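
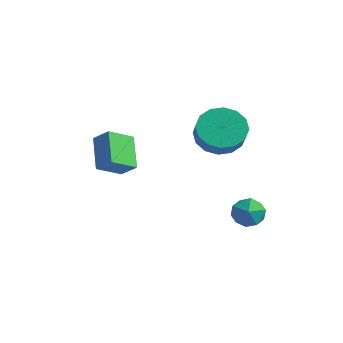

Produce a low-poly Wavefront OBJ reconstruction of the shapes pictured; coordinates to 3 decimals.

v 2.277 1.181 0.399
v 3.026 0.965 -0.227
v 3.513 0.503 0.515
v 2.763 0.719 1.141
v 3.151 1.424 -0.022
v 3.637 0.962 0.72
v 3.041 1.818 0.295
v 3.527 1.356 1.037
v 2.726 2.041 0.64
v 3.212 1.579 1.382
v 2.291 2.034 0.921
v 2.778 1.572 1.662
v 1.853 1.798 1.061
v 2.339 1.337 1.803
v 1.527 1.397 1.025
v 2.014 0.935 1.767
v 1.403 0.938 0.82
v 1.889 0.476 1.562
v 1.513 0.544 0.503
v 1.999 0.082 1.245
v 1.828 0.321 0.158
v 2.314 -0.141 0.9
v 2.262 0.328 -0.122
v 2.749 -0.134 0.619
v 2.701 0.563 -0.263
v 3.187 0.102 0.479
v 2.906 2.217 -4.22
v 3.311 2.451 -3.586
v 3.249 1.009 -3.994
v 3.654 1.243 -3.36
v 2.866 1.277 -3.359
v 2.655 2.024 -3.498
v 3.905 1.436 -4.082
v 3.694 2.183 -4.221
v 3.929 1.969 -3.5
v 3.287 1.87 -3.053
v 3.273 1.59 -4.527
v 2.631 1.491 -4.08
v -0.581 -1.152 -1.766
v -0.948 -2.172 -1.143
v -1.498 -0.251 -0.831
v -1.865 -1.271 -0.208
v 0.105 -1.049 -1.192
v -0.262 -2.069 -0.569
v -0.812 -0.148 -0.257
v -1.179 -1.168 0.366
f 2 1 5
f 2 5 3
f 3 5 6
f 3 6 4
f 5 1 7
f 5 7 6
f 6 7 8
f 6 8 4
f 7 1 9
f 7 9 8
f 8 9 10
f 8 10 4
f 9 1 11
f 9 11 10
f 10 11 12
f 10 12 4
f 11 1 13
f 11 13 12
f 12 13 14
f 12 14 4
f 13 1 15
f 13 15 14
f 14 15 16
f 14 16 4
f 15 1 17
f 15 17 16
f 16 17 18
f 16 18 4
f 17 1 19
f 17 19 18
f 18 19 20
f 18 20 4
f 19 1 21
f 19 21 20
f 20 21 22
f 20 22 4
f 21 1 23
f 21 23 22
f 22 23 24
f 22 24 4
f 23 1 25
f 23 25 24
f 24 25 26
f 24 26 4
f 25 1 2
f 25 2 26
f 26 2 3
f 26 3 4
f 27 38 32
f 27 32 28
f 27 28 34
f 27 34 37
f 27 37 38
f 28 32 36
f 32 38 31
f 38 37 29
f 37 34 33
f 34 28 35
f 30 36 31
f 30 31 29
f 30 29 33
f 30 33 35
f 30 35 36
f 31 36 32
f 29 31 38
f 33 29 37
f 35 33 34
f 36 35 28
f 40 42 39
f 43 40 39
f 39 42 41
f 41 43 39
f 40 46 42
f 44 40 43
f 44 46 40
f 42 46 41
f 45 43 41
f 41 46 45
f 45 44 43
f 46 44 45



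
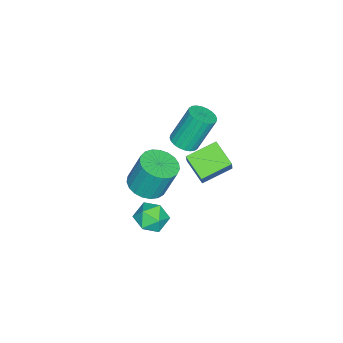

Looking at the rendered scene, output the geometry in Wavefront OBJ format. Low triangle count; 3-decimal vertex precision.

v -3.189 2.751 -0.864
v -3.871 1.626 -0.142
v -2.324 3.073 0.455
v -3.006 1.948 1.177
v -1.974 1.672 -1.397
v -2.656 0.547 -0.675
v -1.109 1.994 -0.078
v -1.791 0.869 0.644
v -2.002 0.67 1.551
v -1.493 0.216 1.885
v -2.108 0.936 3.803
v -2.618 1.39 3.469
v -1.333 0.462 1.843
v -1.948 1.182 3.762
v -1.274 0.74 1.758
v -1.89 1.46 3.677
v -1.327 1.007 1.641
v -1.943 1.727 3.559
v -1.483 1.223 1.51
v -2.098 1.943 3.428
v -1.717 1.355 1.385
v -2.333 2.075 3.304
v -1.995 1.382 1.285
v -2.611 2.102 3.204
v -2.274 1.301 1.226
v -2.89 2.021 3.145
v -2.512 1.124 1.217
v -3.127 1.844 3.135
v -2.672 0.878 1.258
v -3.287 1.598 3.177
v -2.73 0.6 1.343
v -3.346 1.32 3.262
v -2.677 0.333 1.461
v -3.293 1.053 3.379
v -2.522 0.117 1.592
v -3.137 0.837 3.51
v -2.287 -0.015 1.716
v -2.903 0.705 3.635
v -2.009 -0.042 1.816
v -2.625 0.678 3.735
v -1.73 0.039 1.875
v -2.346 0.759 3.794
v -1.315 -0.273 -3.553
v -0.746 -0.038 -2.794
v -0.034 -0.682 -4.386
v 0.535 -0.447 -3.627
v -0.053 -1.227 -3.575
v -0.845 -0.974 -3.06
v 0.065 0.254 -4.12
v -0.727 0.507 -3.605
v 0.107 0.287 -3.144
v 0.034 -0.628 -2.807
v -0.814 -0.092 -4.373
v -0.887 -1.007 -4.036
v -1.844 -1.282 -2.64
v -1.322 -2.126 -2.295
v -1.475 -1.462 -0.436
v -1.996 -0.618 -0.78
v -0.998 -1.843 -2.37
v -1.151 -1.179 -0.511
v -0.82 -1.463 -2.491
v -0.973 -0.799 -0.632
v -0.819 -1.052 -2.638
v -0.972 -0.388 -0.779
v -0.996 -0.68 -2.785
v -1.148 -0.016 -0.926
v -1.318 -0.413 -2.907
v -1.471 0.251 -1.048
v -1.732 -0.296 -2.983
v -1.885 0.368 -1.124
v -2.165 -0.349 -2.999
v -2.318 0.315 -1.14
v -2.543 -0.564 -2.953
v -2.695 0.1 -1.094
v -2.799 -0.903 -2.853
v -2.952 -0.239 -0.994
v -2.891 -1.307 -2.716
v -3.043 -0.643 -0.857
v -2.801 -1.707 -2.566
v -2.954 -1.043 -0.707
v -2.546 -2.034 -2.429
v -2.698 -1.37 -0.57
v -2.169 -2.23 -2.328
v -2.322 -1.566 -0.468
v -1.736 -2.263 -2.28
v -1.889 -1.599 -0.421
f 2 4 1
f 5 2 1
f 1 4 3
f 3 5 1
f 2 8 4
f 6 2 5
f 6 8 2
f 4 8 3
f 7 5 3
f 3 8 7
f 7 6 5
f 8 6 7
f 10 9 13
f 10 13 11
f 11 13 14
f 11 14 12
f 13 9 15
f 13 15 14
f 14 15 16
f 14 16 12
f 15 9 17
f 15 17 16
f 16 17 18
f 16 18 12
f 17 9 19
f 17 19 18
f 18 19 20
f 18 20 12
f 19 9 21
f 19 21 20
f 20 21 22
f 20 22 12
f 21 9 23
f 21 23 22
f 22 23 24
f 22 24 12
f 23 9 25
f 23 25 24
f 24 25 26
f 24 26 12
f 25 9 27
f 25 27 26
f 26 27 28
f 26 28 12
f 27 9 29
f 27 29 28
f 28 29 30
f 28 30 12
f 29 9 31
f 29 31 30
f 30 31 32
f 30 32 12
f 31 9 33
f 31 33 32
f 32 33 34
f 32 34 12
f 33 9 35
f 33 35 34
f 34 35 36
f 34 36 12
f 35 9 37
f 35 37 36
f 36 37 38
f 36 38 12
f 37 9 39
f 37 39 38
f 38 39 40
f 38 40 12
f 39 9 41
f 39 41 40
f 40 41 42
f 40 42 12
f 41 9 10
f 41 10 42
f 42 10 11
f 42 11 12
f 43 54 48
f 43 48 44
f 43 44 50
f 43 50 53
f 43 53 54
f 44 48 52
f 48 54 47
f 54 53 45
f 53 50 49
f 50 44 51
f 46 52 47
f 46 47 45
f 46 45 49
f 46 49 51
f 46 51 52
f 47 52 48
f 45 47 54
f 49 45 53
f 51 49 50
f 52 51 44
f 56 55 59
f 56 59 57
f 57 59 60
f 57 60 58
f 59 55 61
f 59 61 60
f 60 61 62
f 60 62 58
f 61 55 63
f 61 63 62
f 62 63 64
f 62 64 58
f 63 55 65
f 63 65 64
f 64 65 66
f 64 66 58
f 65 55 67
f 65 67 66
f 66 67 68
f 66 68 58
f 67 55 69
f 67 69 68
f 68 69 70
f 68 70 58
f 69 55 71
f 69 71 70
f 70 71 72
f 70 72 58
f 71 55 73
f 71 73 72
f 72 73 74
f 72 74 58
f 73 55 75
f 73 75 74
f 74 75 76
f 74 76 58
f 75 55 77
f 75 77 76
f 76 77 78
f 76 78 58
f 77 55 79
f 77 79 78
f 78 79 80
f 78 80 58
f 79 55 81
f 79 81 80
f 80 81 82
f 80 82 58
f 81 55 83
f 81 83 82
f 82 83 84
f 82 84 58
f 83 55 85
f 83 85 84
f 84 85 86
f 84 86 58
f 85 55 56
f 85 56 86
f 86 56 57
f 86 57 58



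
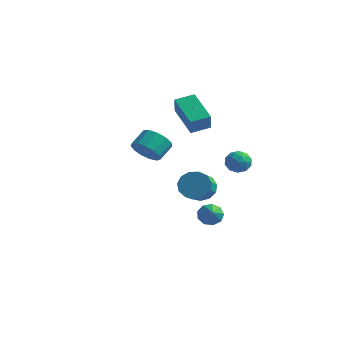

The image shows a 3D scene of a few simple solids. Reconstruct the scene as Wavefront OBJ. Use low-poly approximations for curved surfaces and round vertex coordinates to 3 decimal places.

v 2.474 -1.048 1.183
v 3.259 -0.869 0.979
v 3.69 -1.994 1.653
v 2.906 -2.172 1.857
v 3.177 -0.656 1.388
v 3.608 -1.78 2.061
v 2.872 -0.567 1.731
v 3.303 -1.692 2.405
v 2.441 -0.631 1.9
v 2.872 -1.756 2.574
v 2.02 -0.827 1.842
v 2.451 -1.952 2.516
v 1.744 -1.093 1.574
v 2.175 -2.218 2.248
v 1.7 -1.345 1.183
v 2.131 -2.47 1.857
v 1.901 -1.502 0.791
v 2.332 -2.627 1.465
v 2.285 -1.515 0.524
v 2.716 -2.64 1.198
v 2.729 -1.38 0.466
v 3.16 -2.504 1.14
v 3.092 -1.139 0.636
v 3.523 -2.263 1.31
v -0.995 3.188 2.576
v -0.678 2.695 3.566
v -2.574 4.053 3.512
v -2.258 3.56 4.502
v -0.362 4.08 2.818
v -0.046 3.587 3.808
v -1.942 4.945 3.754
v -1.625 4.452 4.744
v 2.683 2.866 1.913
v 3.157 2.338 1.821
v 1.823 2.142 1.639
v 2.297 1.614 1.547
v 2.169 1.871 2.203
v 2.701 2.318 2.372
v 2.279 2.162 1.088
v 2.811 2.609 1.257
v 2.907 1.903 1.312
v 2.839 1.723 2
v 2.141 2.757 1.46
v 2.073 2.577 2.148
v 2.996 2.665 1.891
v 1.984 1.815 1.569
v 1.91 1.966 1.954
v 2.188 1.655 1.9
v 2.728 2.654 2.215
v 3.006 2.343 2.161
v 2.425 2.069 2.385
v 1.974 2.137 1.299
v 2.252 1.826 1.245
v 2.792 2.825 1.56
v 3.07 2.514 1.506
v 2.555 2.411 1.075
v 3.127 2.099 1.538
v 2.621 1.674 1.377
v 2.611 1.996 1.107
v 2.924 2.259 1.206
v 3.087 1.993 1.943
v 2.581 1.568 1.782
v 2.507 1.719 2.167
v 2.819 1.982 2.266
v 2.94 1.738 1.643
v 2.399 2.912 1.678
v 1.893 2.487 1.517
v 2.161 2.498 1.194
v 2.473 2.761 1.293
v 2.359 2.806 2.083
v 1.853 2.381 1.922
v 2.056 2.221 2.254
v 2.369 2.484 2.353
v 2.04 2.742 1.817
v 1.172 1.786 -2.114
v 1.699 2.216 -2.108
v 1.908 0.874 -1.406
v 1.43 2.289 -1.735
v 1.041 2.126 -1.539
v 0.713 1.805 -1.612
v 0.599 1.475 -1.92
v 0.753 1.291 -2.318
v 1.103 1.338 -2.621
v 1.485 1.596 -2.686
v 1.72 1.942 -2.484
v -3.745 3.098 0.619
v -3.364 3.561 -0.079
v -3.273 4.484 0.583
v -3.655 4.022 1.281
v -3.875 3.637 -0.115
v -3.785 4.561 0.546
v -4.345 3.542 0.081
v -4.255 4.466 0.743
v -4.625 3.306 0.449
v -4.535 4.23 1.11
v -4.625 3.004 0.87
v -4.535 3.928 1.532
v -4.346 2.732 1.212
v -4.256 3.656 1.874
v -3.876 2.576 1.366
v -3.786 3.5 2.027
v -3.365 2.586 1.282
v -3.274 3.51 1.944
v -2.974 2.758 0.988
v -2.884 3.682 1.65
v -2.828 3.038 0.577
v -2.738 3.962 1.239
v -2.973 3.337 0.179
v -2.883 4.261 0.841
f 2 1 5
f 2 5 3
f 3 5 6
f 3 6 4
f 5 1 7
f 5 7 6
f 6 7 8
f 6 8 4
f 7 1 9
f 7 9 8
f 8 9 10
f 8 10 4
f 9 1 11
f 9 11 10
f 10 11 12
f 10 12 4
f 11 1 13
f 11 13 12
f 12 13 14
f 12 14 4
f 13 1 15
f 13 15 14
f 14 15 16
f 14 16 4
f 15 1 17
f 15 17 16
f 16 17 18
f 16 18 4
f 17 1 19
f 17 19 18
f 18 19 20
f 18 20 4
f 19 1 21
f 19 21 20
f 20 21 22
f 20 22 4
f 21 1 23
f 21 23 22
f 22 23 24
f 22 24 4
f 23 1 2
f 23 2 24
f 24 2 3
f 24 3 4
f 26 28 25
f 29 26 25
f 25 28 27
f 27 29 25
f 26 32 28
f 30 26 29
f 30 32 26
f 28 32 27
f 31 29 27
f 27 32 31
f 31 30 29
f 32 30 31
f 33 70 49
f 70 44 73
f 49 73 38
f 70 73 49
f 33 49 45
f 49 38 50
f 45 50 34
f 49 50 45
f 33 45 54
f 45 34 55
f 54 55 40
f 45 55 54
f 33 54 66
f 54 40 69
f 66 69 43
f 54 69 66
f 33 66 70
f 66 43 74
f 70 74 44
f 66 74 70
f 34 50 61
f 50 38 64
f 61 64 42
f 50 64 61
f 38 73 51
f 73 44 72
f 51 72 37
f 73 72 51
f 44 74 71
f 74 43 67
f 71 67 35
f 74 67 71
f 43 69 68
f 69 40 56
f 68 56 39
f 69 56 68
f 40 55 60
f 55 34 57
f 60 57 41
f 55 57 60
f 36 62 48
f 62 42 63
f 48 63 37
f 62 63 48
f 36 48 46
f 48 37 47
f 46 47 35
f 48 47 46
f 36 46 53
f 46 35 52
f 53 52 39
f 46 52 53
f 36 53 58
f 53 39 59
f 58 59 41
f 53 59 58
f 36 58 62
f 58 41 65
f 62 65 42
f 58 65 62
f 37 63 51
f 63 42 64
f 51 64 38
f 63 64 51
f 35 47 71
f 47 37 72
f 71 72 44
f 47 72 71
f 39 52 68
f 52 35 67
f 68 67 43
f 52 67 68
f 41 59 60
f 59 39 56
f 60 56 40
f 59 56 60
f 42 65 61
f 65 41 57
f 61 57 34
f 65 57 61
f 76 75 78
f 76 78 77
f 78 75 79
f 78 79 77
f 79 75 80
f 79 80 77
f 80 75 81
f 80 81 77
f 81 75 82
f 81 82 77
f 82 75 83
f 82 83 77
f 83 75 84
f 83 84 77
f 84 75 85
f 84 85 77
f 85 75 76
f 85 76 77
f 87 86 90
f 87 90 88
f 88 90 91
f 88 91 89
f 90 86 92
f 90 92 91
f 91 92 93
f 91 93 89
f 92 86 94
f 92 94 93
f 93 94 95
f 93 95 89
f 94 86 96
f 94 96 95
f 95 96 97
f 95 97 89
f 96 86 98
f 96 98 97
f 97 98 99
f 97 99 89
f 98 86 100
f 98 100 99
f 99 100 101
f 99 101 89
f 100 86 102
f 100 102 101
f 101 102 103
f 101 103 89
f 102 86 104
f 102 104 103
f 103 104 105
f 103 105 89
f 104 86 106
f 104 106 105
f 105 106 107
f 105 107 89
f 106 86 108
f 106 108 107
f 107 108 109
f 107 109 89
f 108 86 87
f 108 87 109
f 109 87 88
f 109 88 89



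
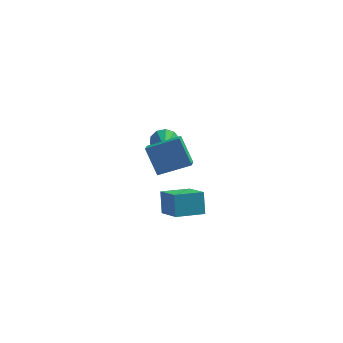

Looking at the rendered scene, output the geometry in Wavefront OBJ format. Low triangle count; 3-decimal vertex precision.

v 0.826 3.985 2.44
v 1.321 4.284 3.035
v 1.054 2.375 3.06
v 0.839 4.285 3.213
v 0.353 4.171 3.096
v 0.048 3.986 2.728
v 0.039 3.8 2.25
v 0.332 3.685 1.844
v 0.813 3.684 1.666
v 1.299 3.798 1.783
v 1.604 3.984 2.151
v 1.613 4.169 2.629
v 2.627 -4.519 2.854
v 2.468 -3.89 4.049
v 1.733 -3.23 2.056
v 1.573 -2.601 3.251
v 4.027 -3.699 2.609
v 3.867 -3.07 3.804
v 3.132 -2.41 1.811
v 2.973 -1.781 3.006
v 0.302 1.127 4.017
v 0.347 0.181 4.471
v 2.061 1.537 4.696
v 2.106 0.591 5.15
v 1.054 0.429 2.49
v 1.099 -0.517 2.944
v 2.813 0.839 3.169
v 2.858 -0.107 3.623
f 2 1 4
f 2 4 3
f 4 1 5
f 4 5 3
f 5 1 6
f 5 6 3
f 6 1 7
f 6 7 3
f 7 1 8
f 7 8 3
f 8 1 9
f 8 9 3
f 9 1 10
f 9 10 3
f 10 1 11
f 10 11 3
f 11 1 12
f 11 12 3
f 12 1 2
f 12 2 3
f 14 16 13
f 17 14 13
f 13 16 15
f 15 17 13
f 14 20 16
f 18 14 17
f 18 20 14
f 16 20 15
f 19 17 15
f 15 20 19
f 19 18 17
f 20 18 19
f 22 24 21
f 25 22 21
f 21 24 23
f 23 25 21
f 22 28 24
f 26 22 25
f 26 28 22
f 24 28 23
f 27 25 23
f 23 28 27
f 27 26 25
f 28 26 27



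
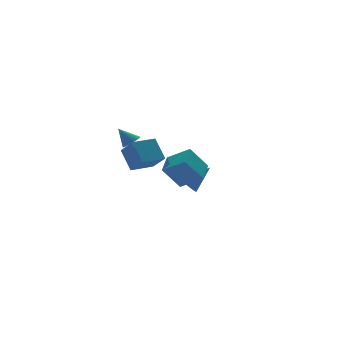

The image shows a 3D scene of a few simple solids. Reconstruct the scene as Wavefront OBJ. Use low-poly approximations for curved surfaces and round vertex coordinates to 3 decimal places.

v 0.639 2.751 0.38
v 0.771 1.743 1.269
v 0.596 3.707 1.469
v 0.728 2.699 2.359
v 2.032 2.881 0.321
v 2.164 1.873 1.211
v 1.989 3.837 1.411
v 2.121 2.829 2.3
v 0.714 2.775 2.352
v 1.195 3.032 2.48
v 0.226 3.265 3.208
v 1.095 3.185 2.336
v 0.93 3.267 2.194
v 0.727 3.264 2.08
v 0.522 3.177 2.013
v 0.35 3.02 2.004
v 0.241 2.82 2.056
v 0.214 2.613 2.159
v 0.274 2.434 2.296
v 0.409 2.314 2.442
v 0.598 2.274 2.573
v 0.806 2.32 2.665
v 0.999 2.445 2.704
v 1.142 2.627 2.682
v 1.212 2.835 2.603
v 2.884 0.888 -0.373
v 3.323 1.361 -0.694
v 4.016 0.532 0.653
v 3.146 1.556 -0.431
v 2.898 1.573 -0.152
v 2.647 1.406 0.067
v 2.46 1.101 0.168
v 2.385 0.738 0.124
v 2.445 0.416 -0.053
v 2.622 0.22 -0.316
v 2.869 0.203 -0.595
v 3.12 0.37 -0.814
v 3.308 0.676 -0.915
v 3.382 1.038 -0.871
v -0.11 -3.567 1.676
v -0.945 -3.289 2.854
v 0.693 -2.648 2.029
v -0.143 -2.37 3.207
v 0.623 -4.49 2.413
v -0.213 -4.212 3.591
v 1.425 -3.571 2.766
v 0.59 -3.293 3.944
f 2 4 1
f 5 2 1
f 1 4 3
f 3 5 1
f 2 8 4
f 6 2 5
f 6 8 2
f 4 8 3
f 7 5 3
f 3 8 7
f 7 6 5
f 8 6 7
f 10 9 12
f 10 12 11
f 12 9 13
f 12 13 11
f 13 9 14
f 13 14 11
f 14 9 15
f 14 15 11
f 15 9 16
f 15 16 11
f 16 9 17
f 16 17 11
f 17 9 18
f 17 18 11
f 18 9 19
f 18 19 11
f 19 9 20
f 19 20 11
f 20 9 21
f 20 21 11
f 21 9 22
f 21 22 11
f 22 9 23
f 22 23 11
f 23 9 24
f 23 24 11
f 24 9 25
f 24 25 11
f 25 9 10
f 25 10 11
f 27 26 29
f 27 29 28
f 29 26 30
f 29 30 28
f 30 26 31
f 30 31 28
f 31 26 32
f 31 32 28
f 32 26 33
f 32 33 28
f 33 26 34
f 33 34 28
f 34 26 35
f 34 35 28
f 35 26 36
f 35 36 28
f 36 26 37
f 36 37 28
f 37 26 38
f 37 38 28
f 38 26 39
f 38 39 28
f 39 26 27
f 39 27 28
f 41 43 40
f 44 41 40
f 40 43 42
f 42 44 40
f 41 47 43
f 45 41 44
f 45 47 41
f 43 47 42
f 46 44 42
f 42 47 46
f 46 45 44
f 47 45 46



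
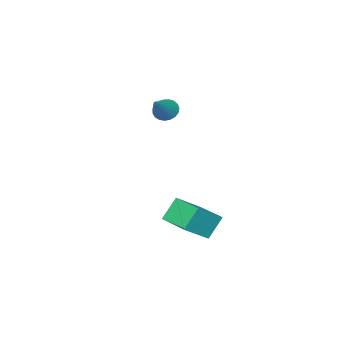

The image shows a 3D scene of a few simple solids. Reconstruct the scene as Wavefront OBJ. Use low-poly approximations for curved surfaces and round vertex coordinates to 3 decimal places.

v 0.962 -0.042 3.318
v 1.44 0.008 2.73
v 2.278 0.582 4.442
v 1.304 0.294 2.729
v 1.11 0.522 2.831
v 0.89 0.651 3.017
v 0.682 0.661 3.255
v 0.523 0.55 3.504
v 0.439 0.336 3.721
v 0.446 0.056 3.868
v 0.542 -0.24 3.92
v 0.711 -0.503 3.869
v 0.923 -0.685 3.722
v 1.141 -0.757 3.505
v 1.329 -0.705 3.256
v 1.453 -0.538 3.018
v 1.492 -0.286 2.832
v 0.793 2.57 -3.063
v 2.242 2.329 -2.023
v 1.063 4.68 -2.95
v 2.512 4.439 -1.91
v 1.708 2.521 -4.35
v 3.157 2.28 -3.31
v 1.978 4.631 -4.237
v 3.427 4.39 -3.197
f 2 1 4
f 2 4 3
f 4 1 5
f 4 5 3
f 5 1 6
f 5 6 3
f 6 1 7
f 6 7 3
f 7 1 8
f 7 8 3
f 8 1 9
f 8 9 3
f 9 1 10
f 9 10 3
f 10 1 11
f 10 11 3
f 11 1 12
f 11 12 3
f 12 1 13
f 12 13 3
f 13 1 14
f 13 14 3
f 14 1 15
f 14 15 3
f 15 1 16
f 15 16 3
f 16 1 17
f 16 17 3
f 17 1 2
f 17 2 3
f 19 21 18
f 22 19 18
f 18 21 20
f 20 22 18
f 19 25 21
f 23 19 22
f 23 25 19
f 21 25 20
f 24 22 20
f 20 25 24
f 24 23 22
f 25 23 24



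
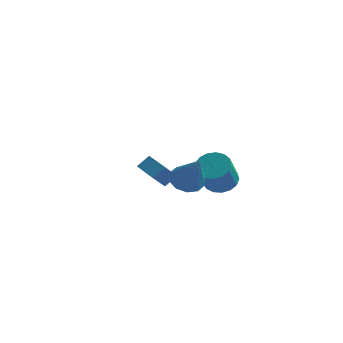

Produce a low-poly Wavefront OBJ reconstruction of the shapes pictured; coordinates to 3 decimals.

v 1.314 -2.14 1.1
v 1.939 -2.417 0.63
v 2.226 -2.86 2.74
v 2.052 -1.939 0.778
v 1.883 -1.537 1.048
v 1.496 -1.366 1.339
v 1.04 -1.49 1.538
v 0.689 -1.862 1.57
v 0.576 -2.34 1.423
v 0.745 -2.742 1.152
v 1.131 -2.913 0.862
v 1.587 -2.789 0.662
v 0.486 3.946 -1.86
v 1.328 4.132 -1.745
v 1.376 3.021 -0.304
v 0.534 2.834 -0.42
v 1.13 4.419 -1.517
v 1.179 3.308 -0.076
v 0.784 4.597 -1.367
v 0.833 3.486 0.073
v 0.371 4.627 -1.331
v 0.419 3.515 0.109
v -0.017 4.5 -1.416
v 0.032 3.388 0.025
v -0.289 4.246 -1.602
v -0.24 3.135 -0.162
v -0.384 3.923 -1.848
v -0.335 2.812 -0.408
v -0.28 3.606 -2.096
v -0.231 2.495 -0.656
v 0 3.366 -2.291
v 0.049 2.255 -0.85
v 0.391 3.259 -2.387
v 0.44 2.148 -0.946
v 0.804 3.31 -2.362
v 0.852 2.198 -0.921
v 1.143 3.506 -2.222
v 1.192 2.394 -0.781
v 1.332 3.803 -1.999
v 1.381 2.691 -0.559
v -2.932 3.468 -1.979
v -3.158 2.558 -1.05
v -2.518 3.929 -1.427
v -2.744 3.02 -0.498
v -1.896 2.9 -2.282
v -2.122 1.991 -1.353
v -1.482 3.362 -1.73
v -1.708 2.452 -0.801
f 2 1 4
f 2 4 3
f 4 1 5
f 4 5 3
f 5 1 6
f 5 6 3
f 6 1 7
f 6 7 3
f 7 1 8
f 7 8 3
f 8 1 9
f 8 9 3
f 9 1 10
f 9 10 3
f 10 1 11
f 10 11 3
f 11 1 12
f 11 12 3
f 12 1 2
f 12 2 3
f 14 13 17
f 14 17 15
f 15 17 18
f 15 18 16
f 17 13 19
f 17 19 18
f 18 19 20
f 18 20 16
f 19 13 21
f 19 21 20
f 20 21 22
f 20 22 16
f 21 13 23
f 21 23 22
f 22 23 24
f 22 24 16
f 23 13 25
f 23 25 24
f 24 25 26
f 24 26 16
f 25 13 27
f 25 27 26
f 26 27 28
f 26 28 16
f 27 13 29
f 27 29 28
f 28 29 30
f 28 30 16
f 29 13 31
f 29 31 30
f 30 31 32
f 30 32 16
f 31 13 33
f 31 33 32
f 32 33 34
f 32 34 16
f 33 13 35
f 33 35 34
f 34 35 36
f 34 36 16
f 35 13 37
f 35 37 36
f 36 37 38
f 36 38 16
f 37 13 39
f 37 39 38
f 38 39 40
f 38 40 16
f 39 13 14
f 39 14 40
f 40 14 15
f 40 15 16
f 42 44 41
f 45 42 41
f 41 44 43
f 43 45 41
f 42 48 44
f 46 42 45
f 46 48 42
f 44 48 43
f 47 45 43
f 43 48 47
f 47 46 45
f 48 46 47



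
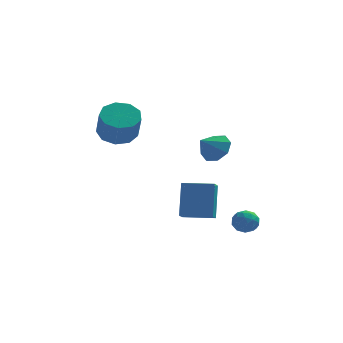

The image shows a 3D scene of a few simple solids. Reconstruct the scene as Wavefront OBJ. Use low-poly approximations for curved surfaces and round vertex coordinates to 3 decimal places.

v -3.469 1.413 0.753
v -2.874 0.8 0.272
v -2.656 -0.005 1.566
v -3.251 0.607 2.047
v -2.521 1.309 0.529
v -2.303 0.503 1.823
v -2.611 1.866 0.89
v -2.393 1.06 2.185
v -3.103 2.211 1.188
v -2.885 1.406 2.482
v -3.766 2.182 1.281
v -3.548 1.377 2.576
v -4.29 1.794 1.128
v -4.072 0.989 2.422
v -4.43 1.227 0.799
v -4.212 0.422 2.093
v -4.12 0.747 0.448
v -3.903 -0.058 1.743
v -3.506 0.578 0.24
v -3.288 -0.227 1.535
v 1.074 0.189 0.223
v 1.486 0.494 0.902
v 0.386 -0.469 0.937
v 0.971 0.856 0.74
v 0.516 0.829 0.275
v 0.388 0.426 -0.219
v 0.662 -0.115 -0.455
v 1.177 -0.478 -0.293
v 1.632 -0.45 0.171
v 1.76 -0.048 0.666
v 2.623 -2.407 -2.626
v 2.977 -2.961 -2.706
v 1.983 -2.699 -3.434
v 2.337 -3.253 -3.514
v 1.962 -3.175 -2.974
v 2.358 -2.995 -2.474
v 2.602 -2.665 -3.666
v 2.998 -2.485 -3.166
v 2.964 -3.121 -3.349
v 2.569 -3.436 -2.921
v 2.391 -2.224 -3.219
v 1.996 -2.539 -2.791
v 2.856 -2.658 -2.595
v 2.104 -3.002 -3.545
v 1.883 -2.956 -3.227
v 2.091 -3.281 -3.275
v 2.492 -2.678 -2.459
v 2.7 -3.004 -2.506
v 2.104 -3.13 -2.663
v 2.26 -2.656 -3.634
v 2.468 -2.982 -3.681
v 2.869 -2.379 -2.865
v 3.077 -2.704 -2.913
v 2.856 -2.53 -3.477
v 3.057 -3.078 -3.02
v 2.681 -3.249 -3.495
v 2.837 -2.904 -3.584
v 3.069 -2.798 -3.29
v 2.824 -3.263 -2.769
v 2.448 -3.435 -3.244
v 2.228 -3.389 -2.926
v 2.46 -3.283 -2.633
v 2.817 -3.357 -3.147
v 2.512 -2.225 -2.896
v 2.136 -2.397 -3.371
v 2.5 -2.377 -3.507
v 2.732 -2.271 -3.214
v 2.279 -2.411 -2.645
v 1.903 -2.582 -3.12
v 1.891 -2.862 -2.85
v 2.123 -2.756 -2.556
v 2.143 -2.303 -2.993
v -0.504 -1.255 -3.445
v -0.454 -0.386 -1.756
v -0.397 -0.336 -3.921
v -0.347 0.532 -2.231
v 1.007 -1.412 -3.409
v 1.057 -0.544 -1.719
v 1.114 -0.494 -3.884
v 1.164 0.375 -2.195
f 2 1 5
f 2 5 3
f 3 5 6
f 3 6 4
f 5 1 7
f 5 7 6
f 6 7 8
f 6 8 4
f 7 1 9
f 7 9 8
f 8 9 10
f 8 10 4
f 9 1 11
f 9 11 10
f 10 11 12
f 10 12 4
f 11 1 13
f 11 13 12
f 12 13 14
f 12 14 4
f 13 1 15
f 13 15 14
f 14 15 16
f 14 16 4
f 15 1 17
f 15 17 16
f 16 17 18
f 16 18 4
f 17 1 19
f 17 19 18
f 18 19 20
f 18 20 4
f 19 1 2
f 19 2 20
f 20 2 3
f 20 3 4
f 22 21 24
f 22 24 23
f 24 21 25
f 24 25 23
f 25 21 26
f 25 26 23
f 26 21 27
f 26 27 23
f 27 21 28
f 27 28 23
f 28 21 29
f 28 29 23
f 29 21 30
f 29 30 23
f 30 21 22
f 30 22 23
f 31 68 47
f 68 42 71
f 47 71 36
f 68 71 47
f 31 47 43
f 47 36 48
f 43 48 32
f 47 48 43
f 31 43 52
f 43 32 53
f 52 53 38
f 43 53 52
f 31 52 64
f 52 38 67
f 64 67 41
f 52 67 64
f 31 64 68
f 64 41 72
f 68 72 42
f 64 72 68
f 32 48 59
f 48 36 62
f 59 62 40
f 48 62 59
f 36 71 49
f 71 42 70
f 49 70 35
f 71 70 49
f 42 72 69
f 72 41 65
f 69 65 33
f 72 65 69
f 41 67 66
f 67 38 54
f 66 54 37
f 67 54 66
f 38 53 58
f 53 32 55
f 58 55 39
f 53 55 58
f 34 60 46
f 60 40 61
f 46 61 35
f 60 61 46
f 34 46 44
f 46 35 45
f 44 45 33
f 46 45 44
f 34 44 51
f 44 33 50
f 51 50 37
f 44 50 51
f 34 51 56
f 51 37 57
f 56 57 39
f 51 57 56
f 34 56 60
f 56 39 63
f 60 63 40
f 56 63 60
f 35 61 49
f 61 40 62
f 49 62 36
f 61 62 49
f 33 45 69
f 45 35 70
f 69 70 42
f 45 70 69
f 37 50 66
f 50 33 65
f 66 65 41
f 50 65 66
f 39 57 58
f 57 37 54
f 58 54 38
f 57 54 58
f 40 63 59
f 63 39 55
f 59 55 32
f 63 55 59
f 74 76 73
f 77 74 73
f 73 76 75
f 75 77 73
f 74 80 76
f 78 74 77
f 78 80 74
f 76 80 75
f 79 77 75
f 75 80 79
f 79 78 77
f 80 78 79



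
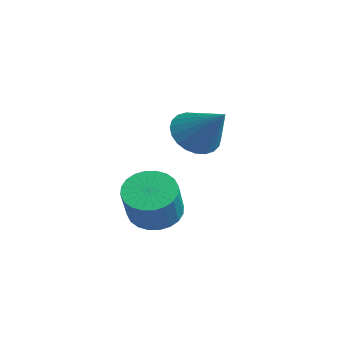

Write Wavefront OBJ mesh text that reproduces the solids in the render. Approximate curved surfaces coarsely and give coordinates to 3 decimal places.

v 0.222 -1.972 0.537
v 0.835 -2.14 0.102
v 1.49 -2.615 1.207
v 0.878 -2.448 1.643
v 0.898 -1.858 0.186
v 1.553 -2.334 1.291
v 0.858 -1.594 0.323
v 1.513 -2.069 1.428
v 0.721 -1.387 0.493
v 1.377 -1.863 1.598
v 0.509 -1.27 0.67
v 1.164 -1.745 1.775
v 0.252 -1.259 0.826
v 0.908 -1.735 1.931
v -0.008 -1.357 0.939
v 0.647 -1.832 2.044
v -0.234 -1.549 0.99
v 0.421 -2.024 2.095
v -0.39 -1.805 0.973
v 0.265 -2.28 2.078
v -0.453 -2.086 0.889
v 0.202 -2.562 1.994
v -0.413 -2.351 0.752
v 0.242 -2.826 1.857
v -0.277 -2.557 0.582
v 0.379 -3.033 1.687
v -0.064 -2.675 0.405
v 0.591 -3.15 1.51
v 0.192 -2.685 0.249
v 0.848 -3.161 1.354
v 0.453 -2.588 0.136
v 1.108 -3.063 1.241
v 0.679 -2.396 0.085
v 1.334 -2.871 1.19
v -2.431 0.552 1.984
v -1.927 -0.015 1.623
v -1.269 0.888 3.076
v -1.849 0.255 1.456
v -1.858 0.571 1.369
v -1.955 0.884 1.376
v -2.125 1.147 1.475
v -2.341 1.319 1.652
v -2.57 1.374 1.879
v -2.779 1.304 2.122
v -2.934 1.119 2.344
v -3.013 0.849 2.511
v -3.003 0.533 2.598
v -2.906 0.22 2.591
v -2.737 -0.043 2.492
v -2.521 -0.215 2.315
v -2.291 -0.27 2.088
v -2.083 -0.2 1.845
f 2 1 5
f 2 5 3
f 3 5 6
f 3 6 4
f 5 1 7
f 5 7 6
f 6 7 8
f 6 8 4
f 7 1 9
f 7 9 8
f 8 9 10
f 8 10 4
f 9 1 11
f 9 11 10
f 10 11 12
f 10 12 4
f 11 1 13
f 11 13 12
f 12 13 14
f 12 14 4
f 13 1 15
f 13 15 14
f 14 15 16
f 14 16 4
f 15 1 17
f 15 17 16
f 16 17 18
f 16 18 4
f 17 1 19
f 17 19 18
f 18 19 20
f 18 20 4
f 19 1 21
f 19 21 20
f 20 21 22
f 20 22 4
f 21 1 23
f 21 23 22
f 22 23 24
f 22 24 4
f 23 1 25
f 23 25 24
f 24 25 26
f 24 26 4
f 25 1 27
f 25 27 26
f 26 27 28
f 26 28 4
f 27 1 29
f 27 29 28
f 28 29 30
f 28 30 4
f 29 1 31
f 29 31 30
f 30 31 32
f 30 32 4
f 31 1 33
f 31 33 32
f 32 33 34
f 32 34 4
f 33 1 2
f 33 2 34
f 34 2 3
f 34 3 4
f 36 35 38
f 36 38 37
f 38 35 39
f 38 39 37
f 39 35 40
f 39 40 37
f 40 35 41
f 40 41 37
f 41 35 42
f 41 42 37
f 42 35 43
f 42 43 37
f 43 35 44
f 43 44 37
f 44 35 45
f 44 45 37
f 45 35 46
f 45 46 37
f 46 35 47
f 46 47 37
f 47 35 48
f 47 48 37
f 48 35 49
f 48 49 37
f 49 35 50
f 49 50 37
f 50 35 51
f 50 51 37
f 51 35 52
f 51 52 37
f 52 35 36
f 52 36 37



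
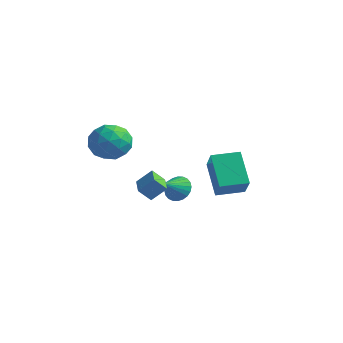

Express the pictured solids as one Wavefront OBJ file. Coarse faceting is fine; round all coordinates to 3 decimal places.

v 1.161 -1.086 1.993
v 1.703 -1.277 1.038
v -0.023 -2.383 1.582
v 0.519 -2.574 0.627
v 0.995 -2.838 1.6
v 1.726 -2.036 1.854
v -0.046 -1.624 0.766
v 0.685 -0.822 1.02
v 0.957 -1.61 0.28
v 1.6 -2.36 0.795
v 0.08 -1.3 1.825
v 0.723 -2.05 2.34
v 1.536 -1.068 1.552
v 0.144 -2.592 1.068
v 0.424 -2.747 1.64
v 0.742 -2.86 1.079
v 1.549 -1.514 2.031
v 1.868 -1.626 1.47
v 1.452 -2.544 1.8
v -0.188 -2.034 1.15
v 0.131 -2.146 0.589
v 0.938 -0.8 1.541
v 1.256 -0.913 0.98
v 0.228 -1.116 0.82
v 1.416 -1.376 0.545
v 0.72 -2.138 0.303
v 0.388 -1.58 0.385
v 0.818 -1.108 0.534
v 1.794 -1.817 0.848
v 1.098 -2.579 0.606
v 1.378 -2.734 1.178
v 1.807 -2.263 1.327
v 1.355 -2.012 0.402
v 0.582 -1.081 2.014
v -0.114 -1.843 1.772
v -0.127 -1.397 1.293
v 0.302 -0.926 1.442
v 0.96 -1.522 2.317
v 0.264 -2.284 2.075
v 0.862 -2.552 2.086
v 1.292 -2.08 2.235
v 0.325 -1.648 2.218
v 1.887 3.893 -1.921
v 2.735 3.176 -0.77
v 2.768 5.078 -1.832
v 3.617 4.361 -0.681
v 3.123 3.079 -3.339
v 3.972 2.362 -2.188
v 4.005 4.264 -3.25
v 4.853 3.547 -2.099
v 0.904 2.887 -3.547
v 1.692 2.913 -3.499
v 0.896 1.813 -2.813
v 1.611 3.082 -3.253
v 1.423 3.22 -3.053
v 1.155 3.308 -2.927
v 0.849 3.332 -2.896
v 0.552 3.287 -2.964
v 0.308 3.182 -3.121
v 0.155 3.032 -3.342
v 0.116 2.86 -3.595
v 0.197 2.692 -3.84
v 0.386 2.553 -4.041
v 0.653 2.465 -4.166
v 0.959 2.442 -4.197
v 1.256 2.486 -4.129
v 1.5 2.591 -3.973
v 1.653 2.741 -3.751
v 2.228 -1.457 -1.602
v 2.75 -0.923 -0.892
v 1.355 -0.619 -1.59
v 1.877 -0.085 -0.88
v 2.643 -1.015 -2.24
v 3.165 -0.481 -1.53
v 1.77 -0.177 -2.228
v 2.292 0.357 -1.518
f 1 38 17
f 38 12 41
f 17 41 6
f 38 41 17
f 1 17 13
f 17 6 18
f 13 18 2
f 17 18 13
f 1 13 22
f 13 2 23
f 22 23 8
f 13 23 22
f 1 22 34
f 22 8 37
f 34 37 11
f 22 37 34
f 1 34 38
f 34 11 42
f 38 42 12
f 34 42 38
f 2 18 29
f 18 6 32
f 29 32 10
f 18 32 29
f 6 41 19
f 41 12 40
f 19 40 5
f 41 40 19
f 12 42 39
f 42 11 35
f 39 35 3
f 42 35 39
f 11 37 36
f 37 8 24
f 36 24 7
f 37 24 36
f 8 23 28
f 23 2 25
f 28 25 9
f 23 25 28
f 4 30 16
f 30 10 31
f 16 31 5
f 30 31 16
f 4 16 14
f 16 5 15
f 14 15 3
f 16 15 14
f 4 14 21
f 14 3 20
f 21 20 7
f 14 20 21
f 4 21 26
f 21 7 27
f 26 27 9
f 21 27 26
f 4 26 30
f 26 9 33
f 30 33 10
f 26 33 30
f 5 31 19
f 31 10 32
f 19 32 6
f 31 32 19
f 3 15 39
f 15 5 40
f 39 40 12
f 15 40 39
f 7 20 36
f 20 3 35
f 36 35 11
f 20 35 36
f 9 27 28
f 27 7 24
f 28 24 8
f 27 24 28
f 10 33 29
f 33 9 25
f 29 25 2
f 33 25 29
f 44 46 43
f 47 44 43
f 43 46 45
f 45 47 43
f 44 50 46
f 48 44 47
f 48 50 44
f 46 50 45
f 49 47 45
f 45 50 49
f 49 48 47
f 50 48 49
f 52 51 54
f 52 54 53
f 54 51 55
f 54 55 53
f 55 51 56
f 55 56 53
f 56 51 57
f 56 57 53
f 57 51 58
f 57 58 53
f 58 51 59
f 58 59 53
f 59 51 60
f 59 60 53
f 60 51 61
f 60 61 53
f 61 51 62
f 61 62 53
f 62 51 63
f 62 63 53
f 63 51 64
f 63 64 53
f 64 51 65
f 64 65 53
f 65 51 66
f 65 66 53
f 66 51 67
f 66 67 53
f 67 51 68
f 67 68 53
f 68 51 52
f 68 52 53
f 70 72 69
f 73 70 69
f 69 72 71
f 71 73 69
f 70 76 72
f 74 70 73
f 74 76 70
f 72 76 71
f 75 73 71
f 71 76 75
f 75 74 73
f 76 74 75



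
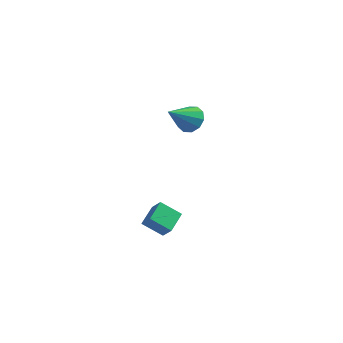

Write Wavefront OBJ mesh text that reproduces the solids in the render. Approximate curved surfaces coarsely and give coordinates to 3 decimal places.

v -0.724 -3.427 -1.556
v -1.621 -3.594 -0.924
v -0.653 -2.395 -1.183
v -1.55 -2.561 -0.55
v -0.25 -3.679 -0.95
v -1.147 -3.845 -0.317
v -0.179 -2.646 -0.576
v -1.076 -2.813 0.056
v -1.85 2.827 1.653
v -1.152 2.651 1.896
v -2.49 1.693 2.667
v -1.32 2.992 2.172
v -1.691 3.27 2.249
v -2.122 3.379 2.099
v -2.45 3.277 1.778
v -2.548 3.003 1.41
v -2.38 2.662 1.134
v -2.01 2.384 1.057
v -1.578 2.275 1.207
v -1.251 2.377 1.528
f 2 4 1
f 5 2 1
f 1 4 3
f 3 5 1
f 2 8 4
f 6 2 5
f 6 8 2
f 4 8 3
f 7 5 3
f 3 8 7
f 7 6 5
f 8 6 7
f 10 9 12
f 10 12 11
f 12 9 13
f 12 13 11
f 13 9 14
f 13 14 11
f 14 9 15
f 14 15 11
f 15 9 16
f 15 16 11
f 16 9 17
f 16 17 11
f 17 9 18
f 17 18 11
f 18 9 19
f 18 19 11
f 19 9 20
f 19 20 11
f 20 9 10
f 20 10 11



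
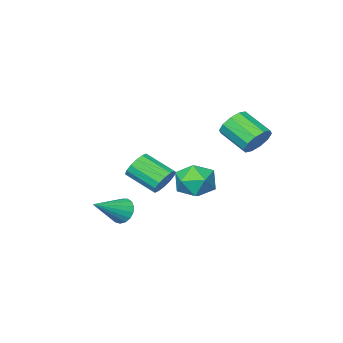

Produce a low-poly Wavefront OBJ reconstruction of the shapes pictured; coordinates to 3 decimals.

v -1.715 1.231 2.023
v -1.308 1.046 1.51
v -1.019 -0.076 2.144
v -1.425 0.109 2.657
v -1.077 1.262 1.787
v -0.788 0.141 2.421
v -1.09 1.466 2.155
v -0.801 0.345 2.788
v -1.342 1.58 2.471
v -1.052 0.459 3.105
v -1.735 1.561 2.617
v -1.446 0.44 3.251
v -2.121 1.416 2.536
v -1.832 0.294 3.17
v -2.352 1.199 2.259
v -2.063 0.078 2.893
v -2.339 0.995 1.892
v -2.05 -0.126 2.525
v -2.088 0.881 1.575
v -1.798 -0.24 2.209
v -1.694 0.9 1.429
v -1.405 -0.221 2.063
v 1.927 0.698 0.74
v 2.157 1.061 1.173
v 2.662 0.025 1.774
v 2.433 -0.338 1.34
v 1.87 0.981 1.277
v 2.375 -0.055 1.877
v 1.598 0.826 1.237
v 2.103 -0.211 1.837
v 1.414 0.636 1.064
v 1.92 -0.401 1.664
v 1.368 0.463 0.804
v 1.874 -0.574 1.404
v 1.472 0.353 0.527
v 1.977 -0.684 1.127
v 1.698 0.335 0.306
v 2.203 -0.701 0.907
v 1.985 0.415 0.203
v 2.49 -0.621 0.803
v 2.257 0.571 0.243
v 2.762 -0.466 0.843
v 2.44 0.761 0.416
v 2.946 -0.276 1.016
v 2.486 0.934 0.676
v 2.992 -0.103 1.276
v 2.383 1.044 0.953
v 2.888 0.007 1.553
v -1.665 -2.612 -2.263
v -1.278 -3.011 -1.524
v -2.902 -3.429 -2.056
v -2.515 -3.828 -1.317
v -2.754 -2.935 -1.288
v -1.99 -2.43 -1.416
v -2.19 -4.01 -2.164
v -1.426 -3.505 -2.292
v -1.602 -3.875 -1.462
v -1.951 -3.211 -0.921
v -2.229 -3.229 -2.659
v -2.578 -2.565 -2.118
v 1.906 -2.126 -1.876
v 2.166 -1.891 -2.363
v 3.214 -2.054 -1.144
v 2.072 -1.661 -2.218
v 1.94 -1.539 -1.994
v 1.801 -1.55 -1.743
v 1.685 -1.694 -1.523
v 1.62 -1.936 -1.384
v 1.621 -2.222 -1.357
v 1.687 -2.486 -1.449
v 1.803 -2.667 -1.639
v 1.943 -2.725 -1.883
v 2.075 -2.645 -2.126
v 2.168 -2.446 -2.311
v 2.2 -2.174 -2.397
f 2 1 5
f 2 5 3
f 3 5 6
f 3 6 4
f 5 1 7
f 5 7 6
f 6 7 8
f 6 8 4
f 7 1 9
f 7 9 8
f 8 9 10
f 8 10 4
f 9 1 11
f 9 11 10
f 10 11 12
f 10 12 4
f 11 1 13
f 11 13 12
f 12 13 14
f 12 14 4
f 13 1 15
f 13 15 14
f 14 15 16
f 14 16 4
f 15 1 17
f 15 17 16
f 16 17 18
f 16 18 4
f 17 1 19
f 17 19 18
f 18 19 20
f 18 20 4
f 19 1 21
f 19 21 20
f 20 21 22
f 20 22 4
f 21 1 2
f 21 2 22
f 22 2 3
f 22 3 4
f 24 23 27
f 24 27 25
f 25 27 28
f 25 28 26
f 27 23 29
f 27 29 28
f 28 29 30
f 28 30 26
f 29 23 31
f 29 31 30
f 30 31 32
f 30 32 26
f 31 23 33
f 31 33 32
f 32 33 34
f 32 34 26
f 33 23 35
f 33 35 34
f 34 35 36
f 34 36 26
f 35 23 37
f 35 37 36
f 36 37 38
f 36 38 26
f 37 23 39
f 37 39 38
f 38 39 40
f 38 40 26
f 39 23 41
f 39 41 40
f 40 41 42
f 40 42 26
f 41 23 43
f 41 43 42
f 42 43 44
f 42 44 26
f 43 23 45
f 43 45 44
f 44 45 46
f 44 46 26
f 45 23 47
f 45 47 46
f 46 47 48
f 46 48 26
f 47 23 24
f 47 24 48
f 48 24 25
f 48 25 26
f 49 60 54
f 49 54 50
f 49 50 56
f 49 56 59
f 49 59 60
f 50 54 58
f 54 60 53
f 60 59 51
f 59 56 55
f 56 50 57
f 52 58 53
f 52 53 51
f 52 51 55
f 52 55 57
f 52 57 58
f 53 58 54
f 51 53 60
f 55 51 59
f 57 55 56
f 58 57 50
f 62 61 64
f 62 64 63
f 64 61 65
f 64 65 63
f 65 61 66
f 65 66 63
f 66 61 67
f 66 67 63
f 67 61 68
f 67 68 63
f 68 61 69
f 68 69 63
f 69 61 70
f 69 70 63
f 70 61 71
f 70 71 63
f 71 61 72
f 71 72 63
f 72 61 73
f 72 73 63
f 73 61 74
f 73 74 63
f 74 61 75
f 74 75 63
f 75 61 62
f 75 62 63



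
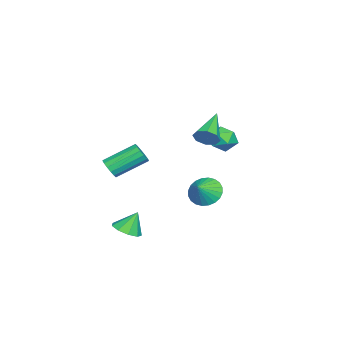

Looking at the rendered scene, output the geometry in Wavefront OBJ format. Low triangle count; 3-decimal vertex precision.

v 1.897 0.705 -0.612
v 2.54 1.063 -1.259
v 2.763 0.495 0.132
v 2.448 1.378 -1.063
v 2.272 1.591 -0.798
v 2.039 1.668 -0.505
v 1.784 1.599 -0.228
v 1.547 1.394 -0.01
v 1.363 1.084 0.117
v 1.26 0.716 0.133
v 1.255 0.346 0.035
v 1.347 0.031 -0.161
v 1.523 -0.182 -0.426
v 1.756 -0.259 -0.719
v 2.011 -0.19 -0.995
v 2.248 0.015 -1.214
v 2.432 0.326 -1.341
v 2.535 0.694 -1.356
v 4.272 -3.804 1.646
v 4.828 -3.756 2.016
v 4.024 -2.227 3.024
v 3.468 -2.276 2.654
v 4.883 -3.547 1.744
v 4.079 -2.019 2.752
v 4.774 -3.408 1.445
v 3.97 -1.88 2.454
v 4.53 -3.375 1.201
v 3.726 -1.846 2.21
v 4.217 -3.457 1.075
v 3.413 -1.928 2.084
v 3.919 -3.631 1.103
v 3.115 -2.103 2.112
v 3.716 -3.853 1.276
v 2.912 -2.324 2.284
v 3.661 -4.061 1.548
v 2.857 -2.533 2.556
v 3.77 -4.2 1.846
v 2.966 -2.672 2.855
v 4.014 -4.234 2.09
v 3.21 -2.705 3.099
v 4.327 -4.152 2.216
v 3.523 -2.623 3.225
v 4.625 -3.977 2.188
v 3.821 -2.449 3.197
v 3.023 -3.292 -3.456
v 3.814 -3.521 -3.117
v 2.657 -2.768 -2.244
v 3.842 -2.96 -3.351
v 3.488 -2.554 -3.634
v 2.916 -2.493 -3.834
v 2.394 -2.806 -3.856
v 2.167 -3.347 -3.691
v 2.341 -3.861 -3.416
v 2.834 -4.109 -3.16
v 3.416 -3.975 -3.042
v -3.345 1.263 0.715
v -2.542 0.849 0.96
v -4.078 -0.049 0.9
v -3.275 -0.463 1.145
v -3.667 0.17 1.712
v -3.214 0.981 1.598
v -3.406 -0.181 0.262
v -2.953 0.63 0.148
v -2.58 -0.043 0.68
v -2.741 0.174 1.576
v -3.879 0.626 0.284
v -4.04 0.843 1.18
v 2.011 0.774 3.421
v 2.279 0.342 3.973
v 0.109 0.866 4.419
v 2.359 0.902 4.073
v 2.235 1.386 3.792
v 1.98 1.512 3.293
v 1.743 1.206 2.87
v 1.663 0.646 2.769
v 1.787 0.162 3.051
v 2.043 0.036 3.549
f 2 1 4
f 2 4 3
f 4 1 5
f 4 5 3
f 5 1 6
f 5 6 3
f 6 1 7
f 6 7 3
f 7 1 8
f 7 8 3
f 8 1 9
f 8 9 3
f 9 1 10
f 9 10 3
f 10 1 11
f 10 11 3
f 11 1 12
f 11 12 3
f 12 1 13
f 12 13 3
f 13 1 14
f 13 14 3
f 14 1 15
f 14 15 3
f 15 1 16
f 15 16 3
f 16 1 17
f 16 17 3
f 17 1 18
f 17 18 3
f 18 1 2
f 18 2 3
f 20 19 23
f 20 23 21
f 21 23 24
f 21 24 22
f 23 19 25
f 23 25 24
f 24 25 26
f 24 26 22
f 25 19 27
f 25 27 26
f 26 27 28
f 26 28 22
f 27 19 29
f 27 29 28
f 28 29 30
f 28 30 22
f 29 19 31
f 29 31 30
f 30 31 32
f 30 32 22
f 31 19 33
f 31 33 32
f 32 33 34
f 32 34 22
f 33 19 35
f 33 35 34
f 34 35 36
f 34 36 22
f 35 19 37
f 35 37 36
f 36 37 38
f 36 38 22
f 37 19 39
f 37 39 38
f 38 39 40
f 38 40 22
f 39 19 41
f 39 41 40
f 40 41 42
f 40 42 22
f 41 19 43
f 41 43 42
f 42 43 44
f 42 44 22
f 43 19 20
f 43 20 44
f 44 20 21
f 44 21 22
f 46 45 48
f 46 48 47
f 48 45 49
f 48 49 47
f 49 45 50
f 49 50 47
f 50 45 51
f 50 51 47
f 51 45 52
f 51 52 47
f 52 45 53
f 52 53 47
f 53 45 54
f 53 54 47
f 54 45 55
f 54 55 47
f 55 45 46
f 55 46 47
f 56 67 61
f 56 61 57
f 56 57 63
f 56 63 66
f 56 66 67
f 57 61 65
f 61 67 60
f 67 66 58
f 66 63 62
f 63 57 64
f 59 65 60
f 59 60 58
f 59 58 62
f 59 62 64
f 59 64 65
f 60 65 61
f 58 60 67
f 62 58 66
f 64 62 63
f 65 64 57
f 69 68 71
f 69 71 70
f 71 68 72
f 71 72 70
f 72 68 73
f 72 73 70
f 73 68 74
f 73 74 70
f 74 68 75
f 74 75 70
f 75 68 76
f 75 76 70
f 76 68 77
f 76 77 70
f 77 68 69
f 77 69 70



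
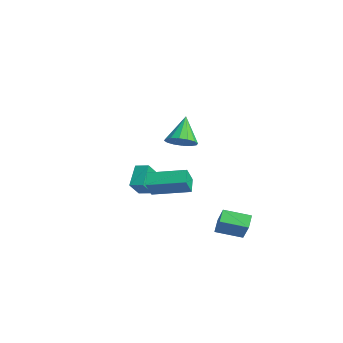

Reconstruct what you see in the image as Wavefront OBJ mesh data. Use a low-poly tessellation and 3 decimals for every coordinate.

v 1.598 1.045 2.627
v 2.329 1.094 3.078
v 0.722 1.715 3.973
v 2.298 1.484 2.865
v 2.081 1.756 2.587
v 1.733 1.837 2.321
v 1.35 1.706 2.136
v 1.033 1.398 2.083
v 0.868 0.995 2.176
v 0.898 0.606 2.39
v 1.116 0.334 2.667
v 1.463 0.253 2.934
v 1.846 0.384 3.118
v 2.163 0.692 3.171
v 1.407 -0.486 -0.874
v 1.826 -0.987 0.073
v 0.708 -0.113 -0.367
v 1.127 -0.615 0.579
v 2.573 1.195 -0.499
v 2.992 0.693 0.447
v 1.874 1.567 0.007
v 2.293 1.066 0.954
v 2.225 2.64 -3.824
v 1.657 3.085 -3.32
v 2.911 3.933 -4.193
v 2.343 4.378 -3.69
v 3.177 2.482 -2.61
v 2.609 2.927 -2.107
v 3.863 3.775 -2.98
v 3.295 4.22 -2.476
v -3.867 1.024 -3.403
v -3.5 0.333 -2.506
v -4.79 1.758 -2.46
v -4.424 1.067 -1.563
v -3.276 1.553 -3.237
v -2.91 0.862 -2.34
v -4.2 2.287 -2.294
v -3.833 1.596 -1.397
f 2 1 4
f 2 4 3
f 4 1 5
f 4 5 3
f 5 1 6
f 5 6 3
f 6 1 7
f 6 7 3
f 7 1 8
f 7 8 3
f 8 1 9
f 8 9 3
f 9 1 10
f 9 10 3
f 10 1 11
f 10 11 3
f 11 1 12
f 11 12 3
f 12 1 13
f 12 13 3
f 13 1 14
f 13 14 3
f 14 1 2
f 14 2 3
f 16 18 15
f 19 16 15
f 15 18 17
f 17 19 15
f 16 22 18
f 20 16 19
f 20 22 16
f 18 22 17
f 21 19 17
f 17 22 21
f 21 20 19
f 22 20 21
f 24 26 23
f 27 24 23
f 23 26 25
f 25 27 23
f 24 30 26
f 28 24 27
f 28 30 24
f 26 30 25
f 29 27 25
f 25 30 29
f 29 28 27
f 30 28 29
f 32 34 31
f 35 32 31
f 31 34 33
f 33 35 31
f 32 38 34
f 36 32 35
f 36 38 32
f 34 38 33
f 37 35 33
f 33 38 37
f 37 36 35
f 38 36 37



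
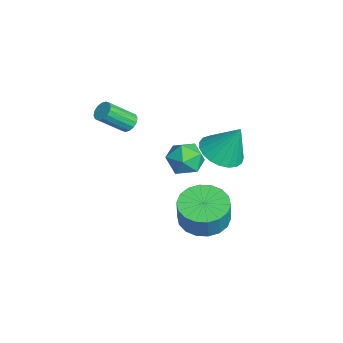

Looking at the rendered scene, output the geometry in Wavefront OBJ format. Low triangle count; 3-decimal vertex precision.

v -1.772 1.707 1.794
v -0.766 1.836 1.52
v -1.428 2.453 3.406
v -0.946 2.21 1.385
v -1.269 2.498 1.32
v -1.678 2.648 1.338
v -2.104 2.636 1.434
v -2.472 2.463 1.593
v -2.719 2.159 1.786
v -2.803 1.777 1.981
v -2.708 1.383 2.143
v -2.451 1.045 2.245
v -2.077 0.821 2.268
v -1.65 0.751 2.21
v -1.244 0.845 2.08
v -0.929 1.089 1.9
v -0.76 1.439 1.702
v 1.695 0.384 0.514
v 2.647 0.848 0.257
v 3.017 0.761 1.469
v 2.065 0.296 1.726
v 2.368 1.229 0.37
v 2.738 1.141 1.582
v 1.956 1.442 0.511
v 2.326 1.354 1.723
v 1.492 1.446 0.653
v 1.862 1.358 1.865
v 1.068 1.239 0.767
v 1.438 1.151 1.979
v 0.769 0.863 0.832
v 1.139 0.775 2.043
v 0.653 0.392 0.833
v 1.023 0.304 2.045
v 0.743 -0.081 0.771
v 1.113 -0.168 1.983
v 1.022 -0.461 0.658
v 1.392 -0.549 1.87
v 1.434 -0.674 0.517
v 1.804 -0.762 1.729
v 1.898 -0.678 0.375
v 2.268 -0.766 1.587
v 2.322 -0.471 0.261
v 2.692 -0.559 1.473
v 2.621 -0.095 0.197
v 2.991 -0.183 1.408
v 2.737 0.376 0.195
v 3.107 0.288 1.407
v -2.801 -2.053 3.322
v -2.449 -1.771 3.561
v -2.248 -2.906 4.598
v -2.599 -3.187 4.358
v -2.678 -1.707 3.676
v -2.477 -2.842 4.713
v -2.94 -1.735 3.696
v -2.738 -2.87 4.733
v -3.164 -1.849 3.615
v -2.963 -2.983 4.652
v -3.291 -2.017 3.456
v -3.09 -3.151 4.493
v -3.287 -2.194 3.261
v -3.085 -3.329 4.298
v -3.152 -2.334 3.082
v -2.951 -3.469 4.119
v -2.923 -2.398 2.967
v -2.722 -3.533 4.004
v -2.662 -2.37 2.947
v -2.46 -3.505 3.984
v -2.437 -2.257 3.028
v -2.236 -3.391 4.065
v -2.31 -2.089 3.187
v -2.109 -3.223 4.224
v -2.315 -1.911 3.382
v -2.113 -3.046 4.419
v -3.781 0.592 0.149
v -3.085 1.236 0.275
v -2.895 -0.496 0.805
v -2.199 0.148 0.931
v -3.008 0.214 1.436
v -3.556 0.886 1.032
v -2.424 -0.146 0.048
v -2.972 0.526 -0.356
v -2.246 0.779 0.213
v -2.607 1.002 1.071
v -3.373 -0.262 0.009
v -3.734 -0.039 0.867
f 2 1 4
f 2 4 3
f 4 1 5
f 4 5 3
f 5 1 6
f 5 6 3
f 6 1 7
f 6 7 3
f 7 1 8
f 7 8 3
f 8 1 9
f 8 9 3
f 9 1 10
f 9 10 3
f 10 1 11
f 10 11 3
f 11 1 12
f 11 12 3
f 12 1 13
f 12 13 3
f 13 1 14
f 13 14 3
f 14 1 15
f 14 15 3
f 15 1 16
f 15 16 3
f 16 1 17
f 16 17 3
f 17 1 2
f 17 2 3
f 19 18 22
f 19 22 20
f 20 22 23
f 20 23 21
f 22 18 24
f 22 24 23
f 23 24 25
f 23 25 21
f 24 18 26
f 24 26 25
f 25 26 27
f 25 27 21
f 26 18 28
f 26 28 27
f 27 28 29
f 27 29 21
f 28 18 30
f 28 30 29
f 29 30 31
f 29 31 21
f 30 18 32
f 30 32 31
f 31 32 33
f 31 33 21
f 32 18 34
f 32 34 33
f 33 34 35
f 33 35 21
f 34 18 36
f 34 36 35
f 35 36 37
f 35 37 21
f 36 18 38
f 36 38 37
f 37 38 39
f 37 39 21
f 38 18 40
f 38 40 39
f 39 40 41
f 39 41 21
f 40 18 42
f 40 42 41
f 41 42 43
f 41 43 21
f 42 18 44
f 42 44 43
f 43 44 45
f 43 45 21
f 44 18 46
f 44 46 45
f 45 46 47
f 45 47 21
f 46 18 19
f 46 19 47
f 47 19 20
f 47 20 21
f 49 48 52
f 49 52 50
f 50 52 53
f 50 53 51
f 52 48 54
f 52 54 53
f 53 54 55
f 53 55 51
f 54 48 56
f 54 56 55
f 55 56 57
f 55 57 51
f 56 48 58
f 56 58 57
f 57 58 59
f 57 59 51
f 58 48 60
f 58 60 59
f 59 60 61
f 59 61 51
f 60 48 62
f 60 62 61
f 61 62 63
f 61 63 51
f 62 48 64
f 62 64 63
f 63 64 65
f 63 65 51
f 64 48 66
f 64 66 65
f 65 66 67
f 65 67 51
f 66 48 68
f 66 68 67
f 67 68 69
f 67 69 51
f 68 48 70
f 68 70 69
f 69 70 71
f 69 71 51
f 70 48 72
f 70 72 71
f 71 72 73
f 71 73 51
f 72 48 49
f 72 49 73
f 73 49 50
f 73 50 51
f 74 85 79
f 74 79 75
f 74 75 81
f 74 81 84
f 74 84 85
f 75 79 83
f 79 85 78
f 85 84 76
f 84 81 80
f 81 75 82
f 77 83 78
f 77 78 76
f 77 76 80
f 77 80 82
f 77 82 83
f 78 83 79
f 76 78 85
f 80 76 84
f 82 80 81
f 83 82 75



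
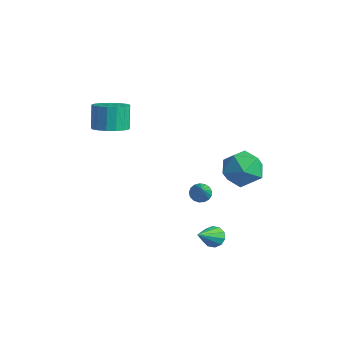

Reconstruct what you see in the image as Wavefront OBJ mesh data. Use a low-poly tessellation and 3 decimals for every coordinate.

v 2.126 0.509 -0.029
v 2.601 0.837 -0.154
v 3.074 -0.349 1.309
v 2.463 0.989 0.041
v 2.249 1.03 0.219
v 2.006 0.953 0.341
v 1.791 0.773 0.378
v 1.653 0.534 0.322
v 1.623 0.288 0.186
v 1.709 0.093 0
v 1.89 -0.006 -0.192
v 2.126 0.012 -0.347
v 2.361 0.145 -0.429
v 2.543 0.361 -0.419
v 2.63 0.61 -0.32
v 2.921 0.688 -3.192
v 3.309 0.394 -3.638
v 3.279 -0.848 -1.868
v 3.541 0.643 -3.413
v 3.536 0.909 -3.103
v 3.296 1.09 -2.828
v 2.912 1.118 -2.692
v 2.532 0.982 -2.747
v 2.3 0.733 -2.972
v 2.305 0.467 -3.282
v 2.545 0.286 -3.557
v 2.929 0.258 -3.693
v -2.799 -1.148 3.178
v -2.292 -1.865 3.656
v -2.795 -1.35 4.961
v -3.301 -0.632 4.482
v -1.982 -1.502 3.632
v -2.484 -0.986 4.937
v -1.858 -1.057 3.504
v -2.36 -0.542 4.809
v -1.95 -0.634 3.302
v -2.452 -0.118 4.606
v -2.236 -0.328 3.07
v -2.739 0.188 4.375
v -2.652 -0.21 2.864
v -3.154 0.306 4.168
v -3.101 -0.307 2.729
v -3.603 0.209 4.034
v -3.48 -0.596 2.697
v -3.983 -0.081 4.002
v -3.704 -1.012 2.775
v -4.207 -0.496 4.08
v -3.72 -1.459 2.946
v -4.223 -0.943 4.25
v -3.525 -1.835 3.169
v -4.028 -1.319 4.474
v -3.164 -2.053 3.395
v -3.667 -1.537 4.699
v -2.719 -2.064 3.57
v -3.222 -1.548 4.875
v 2.483 3.338 1.955
v 3.676 3.05 2.203
v 2.504 2.07 0.377
v 3.697 1.782 0.625
v 2.79 1.414 1.404
v 2.777 2.198 2.379
v 3.403 2.922 0.201
v 3.39 3.706 1.176
v 4.244 2.793 1.118
v 3.865 1.861 1.862
v 2.315 3.259 0.718
v 1.936 2.327 1.462
f 2 1 4
f 2 4 3
f 4 1 5
f 4 5 3
f 5 1 6
f 5 6 3
f 6 1 7
f 6 7 3
f 7 1 8
f 7 8 3
f 8 1 9
f 8 9 3
f 9 1 10
f 9 10 3
f 10 1 11
f 10 11 3
f 11 1 12
f 11 12 3
f 12 1 13
f 12 13 3
f 13 1 14
f 13 14 3
f 14 1 15
f 14 15 3
f 15 1 2
f 15 2 3
f 17 16 19
f 17 19 18
f 19 16 20
f 19 20 18
f 20 16 21
f 20 21 18
f 21 16 22
f 21 22 18
f 22 16 23
f 22 23 18
f 23 16 24
f 23 24 18
f 24 16 25
f 24 25 18
f 25 16 26
f 25 26 18
f 26 16 27
f 26 27 18
f 27 16 17
f 27 17 18
f 29 28 32
f 29 32 30
f 30 32 33
f 30 33 31
f 32 28 34
f 32 34 33
f 33 34 35
f 33 35 31
f 34 28 36
f 34 36 35
f 35 36 37
f 35 37 31
f 36 28 38
f 36 38 37
f 37 38 39
f 37 39 31
f 38 28 40
f 38 40 39
f 39 40 41
f 39 41 31
f 40 28 42
f 40 42 41
f 41 42 43
f 41 43 31
f 42 28 44
f 42 44 43
f 43 44 45
f 43 45 31
f 44 28 46
f 44 46 45
f 45 46 47
f 45 47 31
f 46 28 48
f 46 48 47
f 47 48 49
f 47 49 31
f 48 28 50
f 48 50 49
f 49 50 51
f 49 51 31
f 50 28 52
f 50 52 51
f 51 52 53
f 51 53 31
f 52 28 54
f 52 54 53
f 53 54 55
f 53 55 31
f 54 28 29
f 54 29 55
f 55 29 30
f 55 30 31
f 56 67 61
f 56 61 57
f 56 57 63
f 56 63 66
f 56 66 67
f 57 61 65
f 61 67 60
f 67 66 58
f 66 63 62
f 63 57 64
f 59 65 60
f 59 60 58
f 59 58 62
f 59 62 64
f 59 64 65
f 60 65 61
f 58 60 67
f 62 58 66
f 64 62 63
f 65 64 57



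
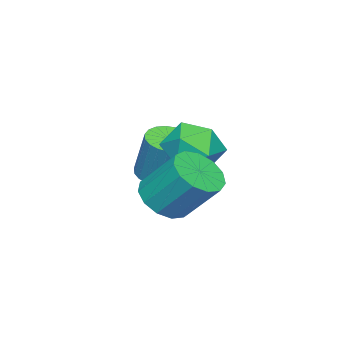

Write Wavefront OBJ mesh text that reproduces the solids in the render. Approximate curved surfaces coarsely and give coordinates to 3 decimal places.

v -1.322 -2.806 -2.731
v -0.707 -3.358 -2.655
v -0.363 -2.727 -0.853
v -0.978 -2.174 -0.929
v -0.542 -3.084 -2.782
v -0.198 -2.452 -0.981
v -0.511 -2.761 -2.901
v -0.167 -2.13 -1.1
v -0.621 -2.446 -2.991
v -0.276 -1.815 -1.189
v -0.851 -2.194 -3.035
v -0.507 -1.562 -1.234
v -1.164 -2.047 -3.027
v -0.82 -1.415 -1.225
v -1.503 -2.031 -2.968
v -1.159 -1.4 -1.166
v -1.812 -2.15 -2.867
v -1.468 -1.518 -1.066
v -2.035 -2.381 -2.743
v -1.691 -1.75 -0.942
v -2.136 -2.687 -2.617
v -1.791 -2.055 -0.816
v -2.095 -3.012 -2.511
v -1.751 -2.381 -0.709
v -1.921 -3.302 -2.442
v -1.577 -2.671 -0.641
v -1.644 -3.507 -2.424
v -1.3 -2.875 -0.622
v -1.31 -3.59 -2.458
v -0.966 -2.958 -0.657
v -0.979 -3.537 -2.54
v -0.635 -2.906 -0.738
v 2.213 -0.517 -2.08
v 3.118 -0.236 -2.328
v 3.113 1.018 -0.928
v 2.207 0.737 -0.68
v 2.772 0.084 -2.616
v 2.766 1.338 -1.216
v 2.248 0.212 -2.734
v 2.242 1.467 -1.333
v 1.713 0.11 -2.644
v 1.707 1.364 -1.243
v 1.337 -0.192 -2.375
v 1.331 1.062 -0.974
v 1.238 -0.597 -2.013
v 1.233 0.657 -0.612
v 1.45 -0.977 -1.672
v 1.444 0.278 -0.271
v 1.903 -1.21 -1.461
v 1.898 0.044 -0.06
v 2.455 -1.224 -1.446
v 2.449 0.03 -0.046
v 2.93 -1.013 -1.633
v 2.924 0.241 -0.233
v 3.177 -0.645 -1.962
v 3.172 0.609 -0.562
v -0.844 0.033 -0.95
v 0.296 -0.004 -0.838
v -0.916 -1.816 -0.822
v 0.224 -1.853 -0.71
v -0.421 -1.414 0.13
v -0.376 -0.272 0.051
v -0.244 -1.548 -1.711
v -0.199 -0.406 -1.79
v 0.667 -0.981 -1.308
v 0.558 -0.898 -0.17
v -1.178 -0.922 -1.49
v -1.287 -0.839 -0.352
f 2 1 5
f 2 5 3
f 3 5 6
f 3 6 4
f 5 1 7
f 5 7 6
f 6 7 8
f 6 8 4
f 7 1 9
f 7 9 8
f 8 9 10
f 8 10 4
f 9 1 11
f 9 11 10
f 10 11 12
f 10 12 4
f 11 1 13
f 11 13 12
f 12 13 14
f 12 14 4
f 13 1 15
f 13 15 14
f 14 15 16
f 14 16 4
f 15 1 17
f 15 17 16
f 16 17 18
f 16 18 4
f 17 1 19
f 17 19 18
f 18 19 20
f 18 20 4
f 19 1 21
f 19 21 20
f 20 21 22
f 20 22 4
f 21 1 23
f 21 23 22
f 22 23 24
f 22 24 4
f 23 1 25
f 23 25 24
f 24 25 26
f 24 26 4
f 25 1 27
f 25 27 26
f 26 27 28
f 26 28 4
f 27 1 29
f 27 29 28
f 28 29 30
f 28 30 4
f 29 1 31
f 29 31 30
f 30 31 32
f 30 32 4
f 31 1 2
f 31 2 32
f 32 2 3
f 32 3 4
f 34 33 37
f 34 37 35
f 35 37 38
f 35 38 36
f 37 33 39
f 37 39 38
f 38 39 40
f 38 40 36
f 39 33 41
f 39 41 40
f 40 41 42
f 40 42 36
f 41 33 43
f 41 43 42
f 42 43 44
f 42 44 36
f 43 33 45
f 43 45 44
f 44 45 46
f 44 46 36
f 45 33 47
f 45 47 46
f 46 47 48
f 46 48 36
f 47 33 49
f 47 49 48
f 48 49 50
f 48 50 36
f 49 33 51
f 49 51 50
f 50 51 52
f 50 52 36
f 51 33 53
f 51 53 52
f 52 53 54
f 52 54 36
f 53 33 55
f 53 55 54
f 54 55 56
f 54 56 36
f 55 33 34
f 55 34 56
f 56 34 35
f 56 35 36
f 57 68 62
f 57 62 58
f 57 58 64
f 57 64 67
f 57 67 68
f 58 62 66
f 62 68 61
f 68 67 59
f 67 64 63
f 64 58 65
f 60 66 61
f 60 61 59
f 60 59 63
f 60 63 65
f 60 65 66
f 61 66 62
f 59 61 68
f 63 59 67
f 65 63 64
f 66 65 58



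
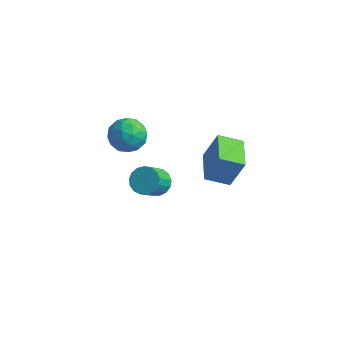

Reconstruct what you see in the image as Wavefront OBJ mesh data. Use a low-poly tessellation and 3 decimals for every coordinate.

v -2.054 0.674 -3.599
v -1.529 0.136 -4.075
v -1.561 -1.113 -2.697
v -2.086 -0.574 -2.221
v -1.255 0.375 -3.852
v -1.287 -0.874 -2.474
v -1.164 0.682 -3.571
v -1.197 -0.567 -2.193
v -1.277 0.988 -3.297
v -1.31 -0.261 -1.919
v -1.568 1.221 -3.092
v -1.601 -0.027 -1.714
v -1.971 1.33 -3.003
v -2.003 0.081 -1.625
v -2.392 1.288 -3.05
v -2.424 0.04 -1.672
v -2.736 1.106 -3.224
v -2.768 -0.143 -1.846
v -2.923 0.825 -3.483
v -2.956 -0.424 -2.105
v -2.912 0.509 -3.769
v -2.944 -0.74 -2.391
v -2.704 0.232 -4.016
v -2.736 -1.017 -2.638
v -2.347 0.055 -4.167
v -2.379 -1.194 -2.789
v -1.923 0.021 -4.188
v -1.955 -1.228 -2.81
v -3.689 1.387 0.759
v -2.898 1.166 -0.071
v -4.502 -0.286 0.431
v -3.711 -0.507 -0.399
v -3.388 -0.477 0.722
v -2.885 0.556 0.925
v -4.515 0.324 -0.565
v -4.012 1.357 -0.362
v -3.409 0.508 -0.889
v -2.712 0.014 -0.094
v -4.688 0.866 0.454
v -3.991 0.372 1.249
v -3.222 1.423 0.373
v -4.178 -0.543 -0.013
v -3.988 -0.526 0.646
v -3.523 -0.656 0.158
v -3.214 1.065 0.958
v -2.75 0.935 0.47
v -3.038 -0.031 0.936
v -4.65 -0.055 -0.11
v -4.186 -0.185 -0.598
v -3.877 1.536 0.202
v -3.412 1.406 -0.286
v -4.362 0.911 -0.576
v -3.058 0.907 -0.596
v -3.536 -0.076 -0.789
v -4.008 0.412 -0.886
v -3.712 1.019 -0.767
v -2.648 0.616 -0.128
v -3.126 -0.367 -0.321
v -2.936 -0.35 0.337
v -2.641 0.258 0.457
v -2.948 0.23 -0.609
v -4.274 1.247 0.681
v -4.752 0.264 0.488
v -4.759 0.622 -0.097
v -4.464 1.23 0.023
v -3.864 0.956 1.149
v -4.342 -0.027 0.956
v -3.688 -0.139 1.127
v -3.392 0.468 1.246
v -4.452 0.65 0.969
v 2.363 -2.075 1.847
v 3.013 -1.701 3.636
v 1.402 -0.414 1.849
v 2.052 -0.039 3.638
v 3.528 -1.401 1.282
v 4.178 -1.026 3.071
v 2.567 0.261 1.284
v 3.217 0.635 3.073
f 2 1 5
f 2 5 3
f 3 5 6
f 3 6 4
f 5 1 7
f 5 7 6
f 6 7 8
f 6 8 4
f 7 1 9
f 7 9 8
f 8 9 10
f 8 10 4
f 9 1 11
f 9 11 10
f 10 11 12
f 10 12 4
f 11 1 13
f 11 13 12
f 12 13 14
f 12 14 4
f 13 1 15
f 13 15 14
f 14 15 16
f 14 16 4
f 15 1 17
f 15 17 16
f 16 17 18
f 16 18 4
f 17 1 19
f 17 19 18
f 18 19 20
f 18 20 4
f 19 1 21
f 19 21 20
f 20 21 22
f 20 22 4
f 21 1 23
f 21 23 22
f 22 23 24
f 22 24 4
f 23 1 25
f 23 25 24
f 24 25 26
f 24 26 4
f 25 1 27
f 25 27 26
f 26 27 28
f 26 28 4
f 27 1 2
f 27 2 28
f 28 2 3
f 28 3 4
f 29 66 45
f 66 40 69
f 45 69 34
f 66 69 45
f 29 45 41
f 45 34 46
f 41 46 30
f 45 46 41
f 29 41 50
f 41 30 51
f 50 51 36
f 41 51 50
f 29 50 62
f 50 36 65
f 62 65 39
f 50 65 62
f 29 62 66
f 62 39 70
f 66 70 40
f 62 70 66
f 30 46 57
f 46 34 60
f 57 60 38
f 46 60 57
f 34 69 47
f 69 40 68
f 47 68 33
f 69 68 47
f 40 70 67
f 70 39 63
f 67 63 31
f 70 63 67
f 39 65 64
f 65 36 52
f 64 52 35
f 65 52 64
f 36 51 56
f 51 30 53
f 56 53 37
f 51 53 56
f 32 58 44
f 58 38 59
f 44 59 33
f 58 59 44
f 32 44 42
f 44 33 43
f 42 43 31
f 44 43 42
f 32 42 49
f 42 31 48
f 49 48 35
f 42 48 49
f 32 49 54
f 49 35 55
f 54 55 37
f 49 55 54
f 32 54 58
f 54 37 61
f 58 61 38
f 54 61 58
f 33 59 47
f 59 38 60
f 47 60 34
f 59 60 47
f 31 43 67
f 43 33 68
f 67 68 40
f 43 68 67
f 35 48 64
f 48 31 63
f 64 63 39
f 48 63 64
f 37 55 56
f 55 35 52
f 56 52 36
f 55 52 56
f 38 61 57
f 61 37 53
f 57 53 30
f 61 53 57
f 72 74 71
f 75 72 71
f 71 74 73
f 73 75 71
f 72 78 74
f 76 72 75
f 76 78 72
f 74 78 73
f 77 75 73
f 73 78 77
f 77 76 75
f 78 76 77



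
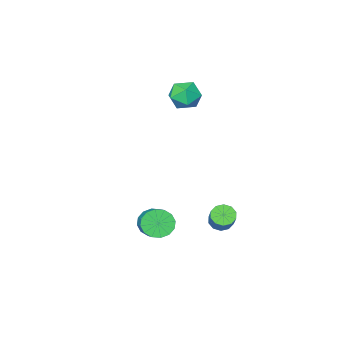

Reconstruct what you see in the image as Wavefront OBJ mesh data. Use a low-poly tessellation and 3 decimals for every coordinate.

v 1.297 2.004 -3.828
v 2.179 1.606 -3.898
v 2.905 3.038 -2.902
v 2.023 3.436 -2.832
v 2.139 1.905 -4.299
v 2.865 3.338 -3.303
v 1.874 2.23 -4.574
v 2.6 3.663 -3.578
v 1.454 2.495 -4.649
v 2.18 3.928 -3.653
v 0.992 2.628 -4.505
v 1.718 4.061 -3.508
v 0.612 2.594 -4.178
v 1.338 4.027 -3.182
v 0.415 2.402 -3.758
v 1.141 3.834 -2.762
v 0.455 2.102 -3.357
v 1.181 3.535 -2.361
v 0.72 1.777 -3.082
v 1.446 3.21 -2.086
v 1.14 1.512 -3.007
v 1.866 2.945 -2.011
v 1.602 1.379 -3.152
v 2.328 2.812 -2.155
v 1.982 1.413 -3.478
v 2.708 2.846 -2.482
v -2.54 -0.24 3.299
v -1.969 -1.112 3.663
v -4.051 -1.188 3.397
v -3.48 -2.06 3.761
v -3.595 -1.169 4.402
v -2.661 -0.583 4.342
v -3.359 -1.717 2.718
v -2.425 -1.131 2.658
v -2.475 -2.025 3.304
v -2.621 -1.686 4.345
v -3.399 -0.614 2.715
v -3.545 -0.275 3.756
v -2.402 3.228 -4.387
v -2.08 3.642 -4.909
v -1.396 4.767 -3.595
v -1.718 4.352 -3.073
v -2.499 3.809 -4.834
v -1.815 4.934 -3.52
v -2.881 3.754 -4.589
v -2.197 4.879 -3.275
v -3.08 3.498 -4.266
v -2.396 4.623 -2.952
v -3.02 3.139 -3.99
v -2.336 4.264 -2.676
v -2.724 2.813 -3.865
v -2.04 3.938 -2.551
v -2.305 2.646 -3.94
v -1.621 3.771 -2.626
v -1.923 2.701 -4.185
v -1.239 3.826 -2.871
v -1.724 2.957 -4.508
v -1.04 4.082 -3.194
v -1.784 3.316 -4.784
v -1.1 4.441 -3.47
f 2 1 5
f 2 5 3
f 3 5 6
f 3 6 4
f 5 1 7
f 5 7 6
f 6 7 8
f 6 8 4
f 7 1 9
f 7 9 8
f 8 9 10
f 8 10 4
f 9 1 11
f 9 11 10
f 10 11 12
f 10 12 4
f 11 1 13
f 11 13 12
f 12 13 14
f 12 14 4
f 13 1 15
f 13 15 14
f 14 15 16
f 14 16 4
f 15 1 17
f 15 17 16
f 16 17 18
f 16 18 4
f 17 1 19
f 17 19 18
f 18 19 20
f 18 20 4
f 19 1 21
f 19 21 20
f 20 21 22
f 20 22 4
f 21 1 23
f 21 23 22
f 22 23 24
f 22 24 4
f 23 1 25
f 23 25 24
f 24 25 26
f 24 26 4
f 25 1 2
f 25 2 26
f 26 2 3
f 26 3 4
f 27 38 32
f 27 32 28
f 27 28 34
f 27 34 37
f 27 37 38
f 28 32 36
f 32 38 31
f 38 37 29
f 37 34 33
f 34 28 35
f 30 36 31
f 30 31 29
f 30 29 33
f 30 33 35
f 30 35 36
f 31 36 32
f 29 31 38
f 33 29 37
f 35 33 34
f 36 35 28
f 40 39 43
f 40 43 41
f 41 43 44
f 41 44 42
f 43 39 45
f 43 45 44
f 44 45 46
f 44 46 42
f 45 39 47
f 45 47 46
f 46 47 48
f 46 48 42
f 47 39 49
f 47 49 48
f 48 49 50
f 48 50 42
f 49 39 51
f 49 51 50
f 50 51 52
f 50 52 42
f 51 39 53
f 51 53 52
f 52 53 54
f 52 54 42
f 53 39 55
f 53 55 54
f 54 55 56
f 54 56 42
f 55 39 57
f 55 57 56
f 56 57 58
f 56 58 42
f 57 39 59
f 57 59 58
f 58 59 60
f 58 60 42
f 59 39 40
f 59 40 60
f 60 40 41
f 60 41 42



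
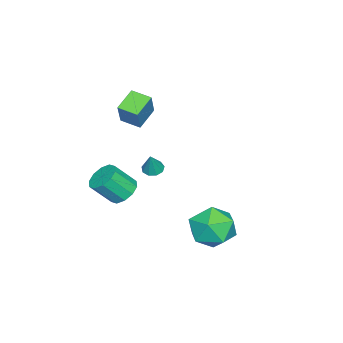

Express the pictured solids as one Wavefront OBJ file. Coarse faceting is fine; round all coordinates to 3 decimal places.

v 3.205 -2.108 -1.007
v 3.593 -1.525 -0.767
v 4.082 -2.269 0.248
v 3.695 -2.852 0.007
v 3.184 -1.517 -0.563
v 3.673 -2.261 0.452
v 2.783 -1.734 -0.529
v 3.272 -2.478 0.486
v 2.543 -2.094 -0.678
v 3.032 -2.838 0.337
v 2.557 -2.459 -0.952
v 3.046 -3.203 0.062
v 2.818 -2.691 -1.248
v 3.307 -3.435 -0.233
v 3.227 -2.699 -1.452
v 3.716 -3.443 -0.437
v 3.628 -2.482 -1.486
v 4.117 -3.226 -0.471
v 3.868 -2.122 -1.337
v 4.357 -2.866 -0.322
v 3.854 -1.757 -1.062
v 4.343 -2.501 -0.048
v 3.283 2.933 -2.184
v 4.379 2.814 -1.962
v 2.961 1.286 -1.478
v 4.057 1.167 -1.256
v 3.445 1.917 -0.682
v 3.644 2.935 -1.119
v 3.696 1.165 -2.321
v 3.895 2.183 -2.758
v 4.635 1.721 -2.046
v 4.48 2.186 -1.034
v 2.86 1.914 -2.406
v 2.705 2.379 -1.394
v -1.538 -3.848 1.297
v -0.888 -3.665 2.488
v -1.477 -2.887 1.116
v -0.827 -2.704 2.308
v -0.493 -4.016 0.752
v 0.157 -3.833 1.944
v -0.432 -3.055 0.572
v 0.218 -2.872 1.763
v -1.277 -2.861 -2.446
v -0.91 -3.188 -2.581
v -0.823 -2.779 -1.414
v -0.811 -2.862 -2.651
v -0.929 -2.535 -2.625
v -1.211 -2.36 -2.515
v -1.523 -2.421 -2.372
v -1.721 -2.687 -2.264
v -1.711 -3.035 -2.241
v -1.498 -3.302 -2.313
v -1.182 -3.362 -2.448
f 2 1 5
f 2 5 3
f 3 5 6
f 3 6 4
f 5 1 7
f 5 7 6
f 6 7 8
f 6 8 4
f 7 1 9
f 7 9 8
f 8 9 10
f 8 10 4
f 9 1 11
f 9 11 10
f 10 11 12
f 10 12 4
f 11 1 13
f 11 13 12
f 12 13 14
f 12 14 4
f 13 1 15
f 13 15 14
f 14 15 16
f 14 16 4
f 15 1 17
f 15 17 16
f 16 17 18
f 16 18 4
f 17 1 19
f 17 19 18
f 18 19 20
f 18 20 4
f 19 1 21
f 19 21 20
f 20 21 22
f 20 22 4
f 21 1 2
f 21 2 22
f 22 2 3
f 22 3 4
f 23 34 28
f 23 28 24
f 23 24 30
f 23 30 33
f 23 33 34
f 24 28 32
f 28 34 27
f 34 33 25
f 33 30 29
f 30 24 31
f 26 32 27
f 26 27 25
f 26 25 29
f 26 29 31
f 26 31 32
f 27 32 28
f 25 27 34
f 29 25 33
f 31 29 30
f 32 31 24
f 36 38 35
f 39 36 35
f 35 38 37
f 37 39 35
f 36 42 38
f 40 36 39
f 40 42 36
f 38 42 37
f 41 39 37
f 37 42 41
f 41 40 39
f 42 40 41
f 44 43 46
f 44 46 45
f 46 43 47
f 46 47 45
f 47 43 48
f 47 48 45
f 48 43 49
f 48 49 45
f 49 43 50
f 49 50 45
f 50 43 51
f 50 51 45
f 51 43 52
f 51 52 45
f 52 43 53
f 52 53 45
f 53 43 44
f 53 44 45

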